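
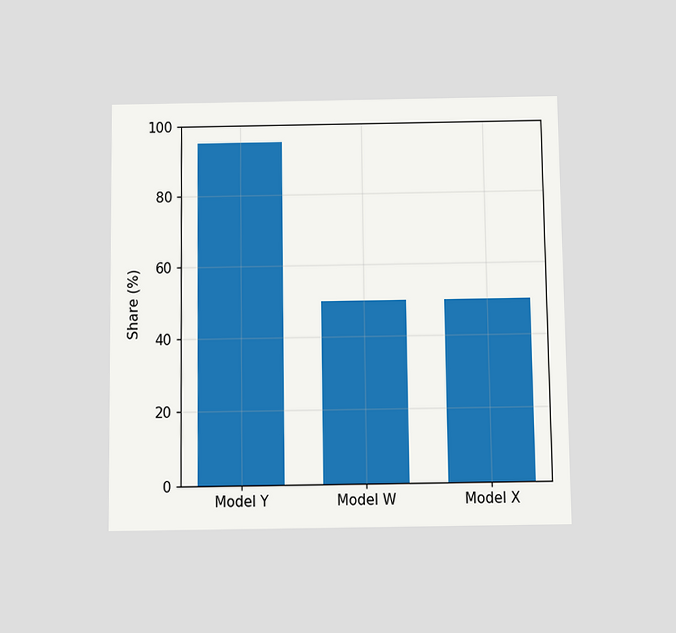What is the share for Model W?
50%

The chart is viewed slightly from below. Reading along the chart's y-axis, the Model W bar reaches 50%.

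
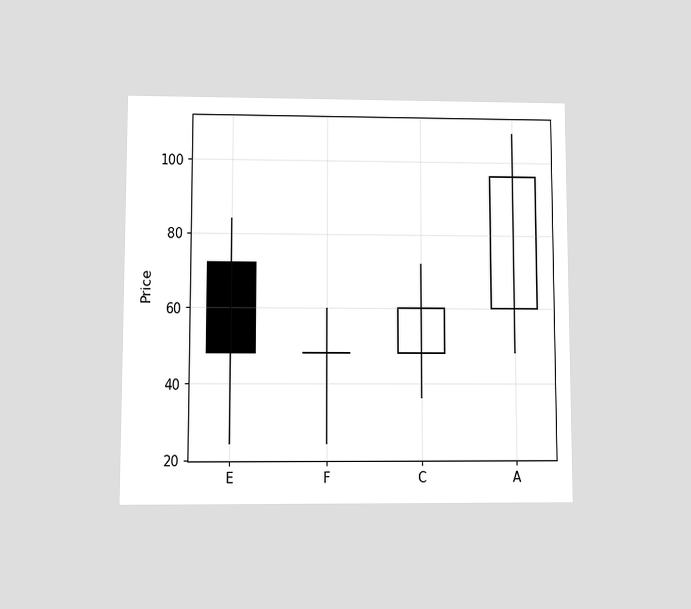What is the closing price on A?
The chart is viewed at a slight angle. The A candle closes at 96.

96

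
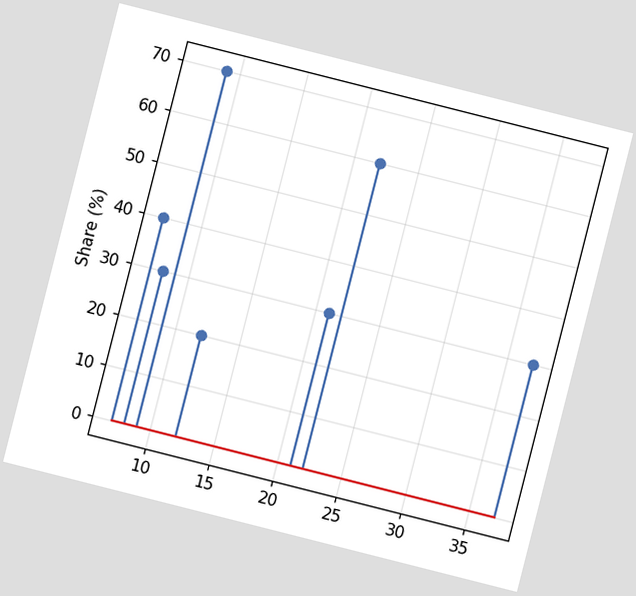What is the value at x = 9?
The chart is tilted about 14° clockwise. The stem at x=9 reaches 70%.

70%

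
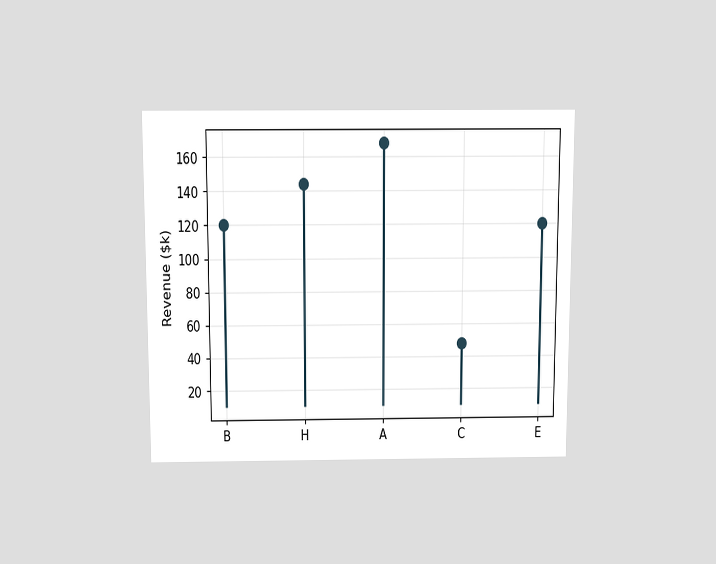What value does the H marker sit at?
The chart is viewed slightly from above. The H marker sits at $144k.

$144k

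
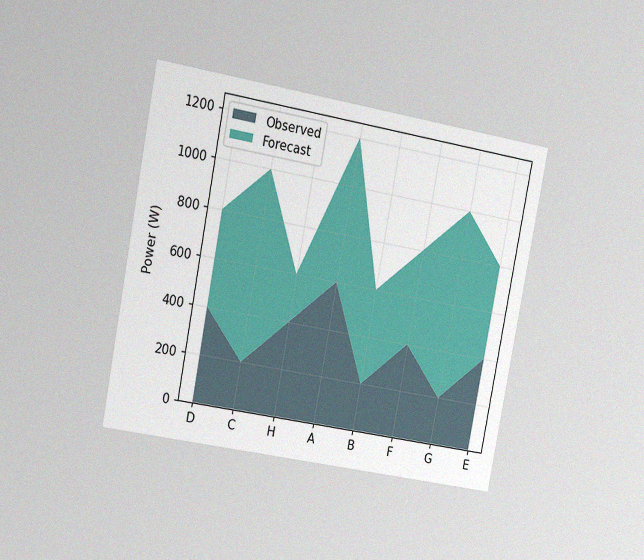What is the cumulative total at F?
800W

The chart is tilted about 11° clockwise and viewed slightly from the left, with some photo noise. The stacked total at F reaches 800W.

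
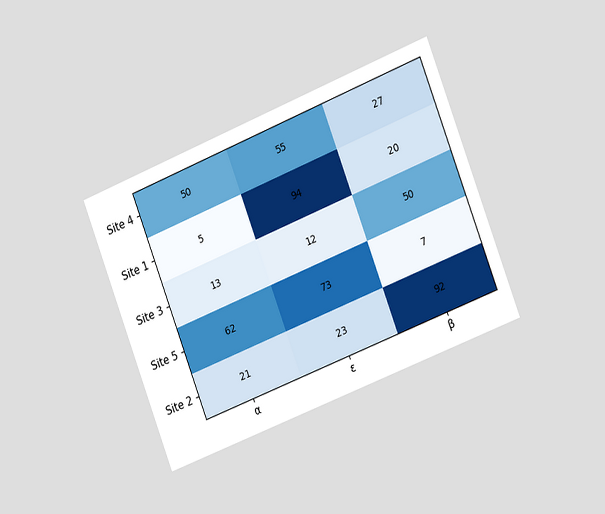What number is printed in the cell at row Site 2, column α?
21

The chart is tilted about 21° counter-clockwise and viewed slightly from the right. The (Site 2, α) cell reads 21.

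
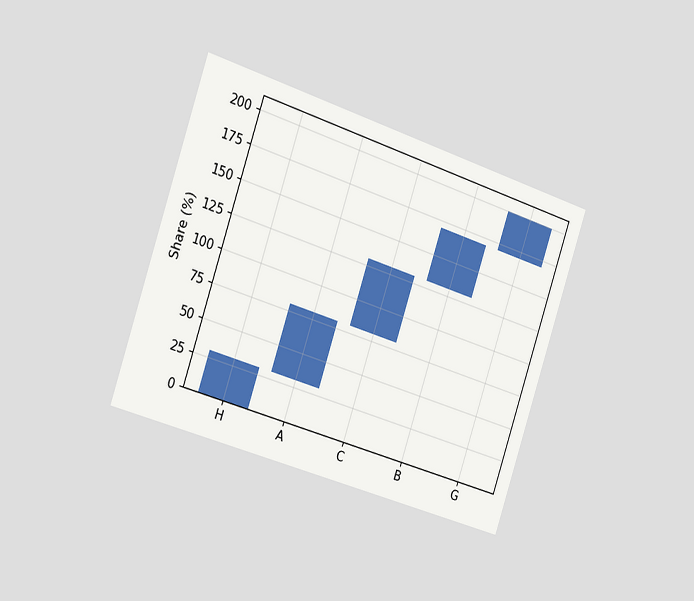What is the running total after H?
30%

The chart is tilted about 18° clockwise and viewed slightly from the left. After H the running total reaches 30%.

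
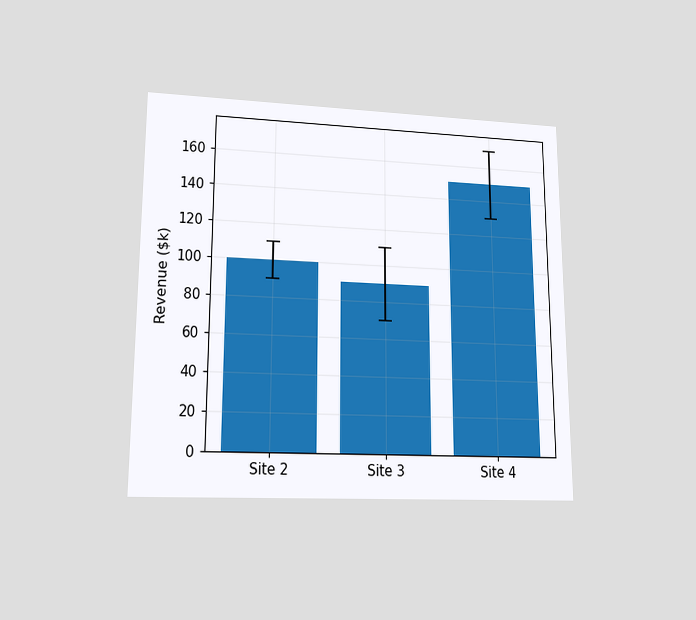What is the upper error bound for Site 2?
$110k

The chart is viewed at a slight angle. The Site 2 bar's upper whisker reaches $110k.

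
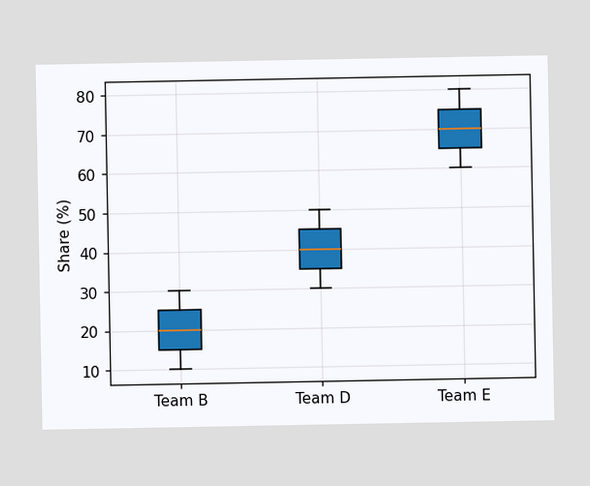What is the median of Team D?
40%

The median line in the Team D box sits at 40%.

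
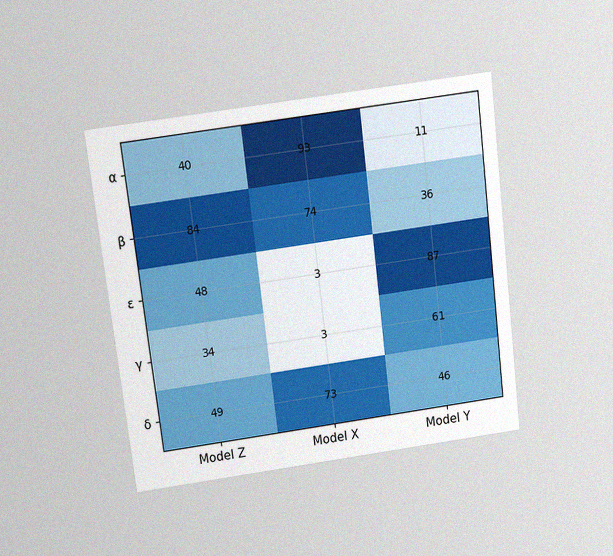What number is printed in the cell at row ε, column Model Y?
87

The chart is tilted about 7° counter-clockwise and viewed slightly from above, with some photo noise. The (ε, Model Y) cell reads 87.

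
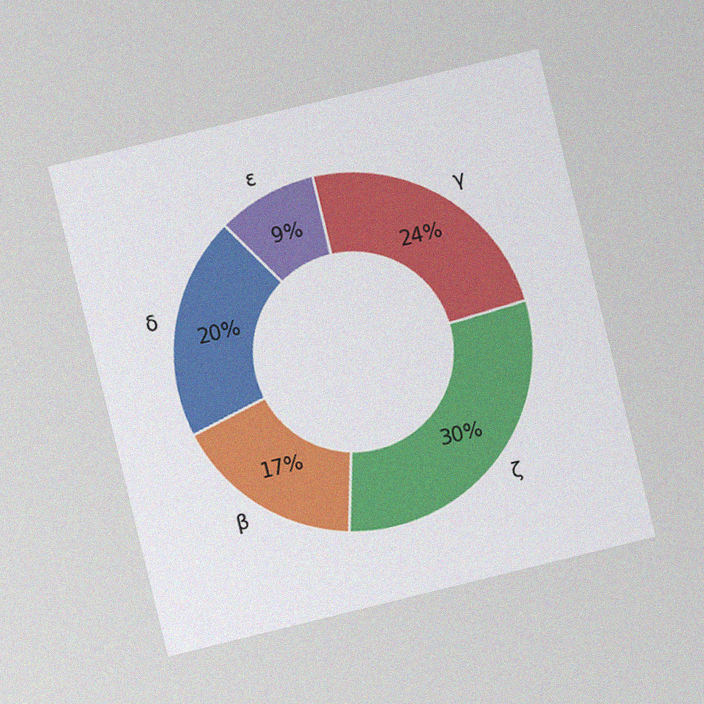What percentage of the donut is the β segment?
17%

The chart is tilted about 14° counter-clockwise and viewed at a slight angle, with some photo noise. The β segment takes up 17% of the ring.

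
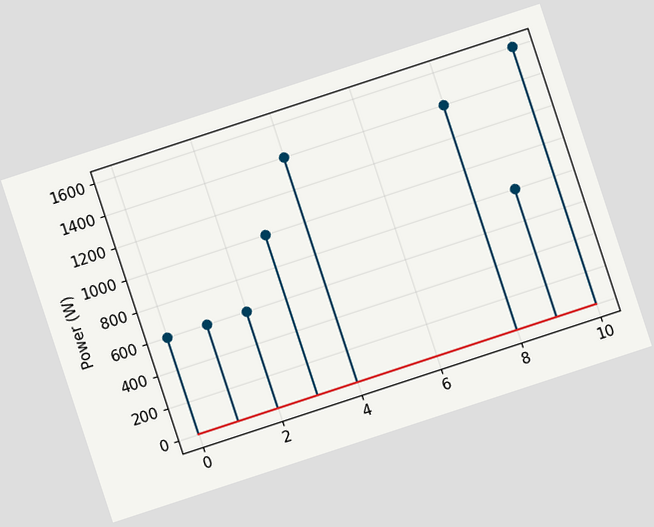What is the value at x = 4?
1400W

The chart is tilted about 18° counter-clockwise. The stem at x=4 reaches 1400W.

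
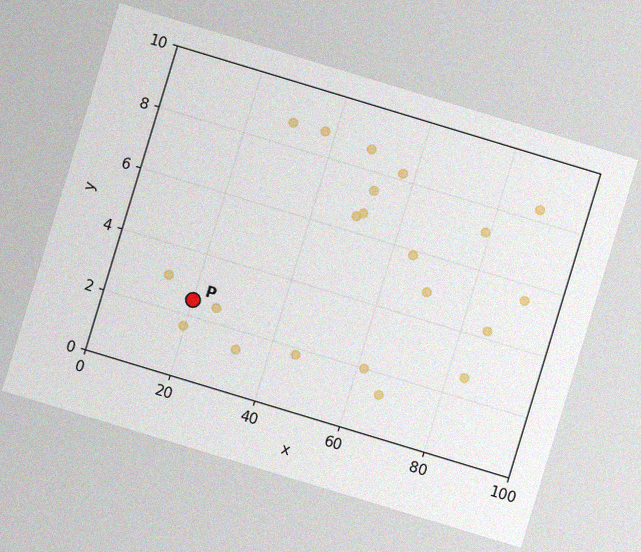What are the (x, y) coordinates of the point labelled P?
The chart is tilted about 17° clockwise, with some photo noise. Following the gridlines from P to each axis, P sits at (20, 2.5).

(20, 2.5)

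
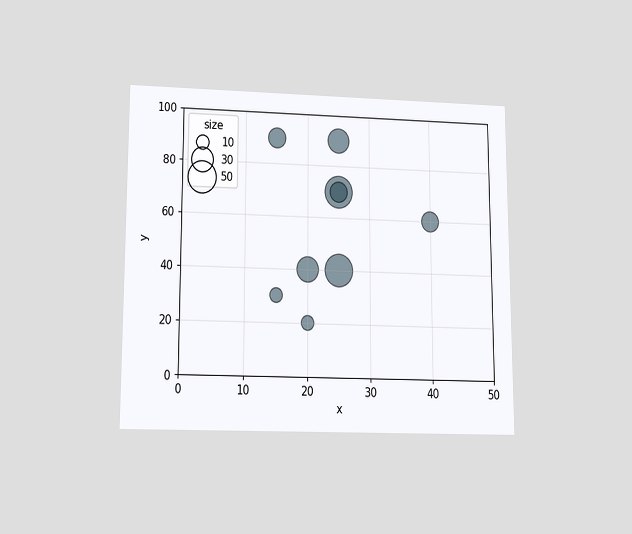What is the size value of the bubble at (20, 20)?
The chart is viewed slightly from below. Matching the bubble at (20, 20) against the size legend gives 10.

10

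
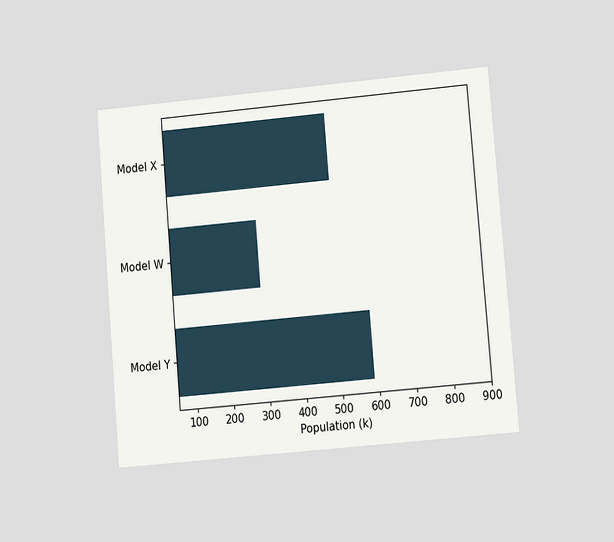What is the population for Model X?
504k

The chart is tilted about 5° counter-clockwise and viewed at a slight angle. Reading along the chart's x-axis, the Model X bar reaches 504k.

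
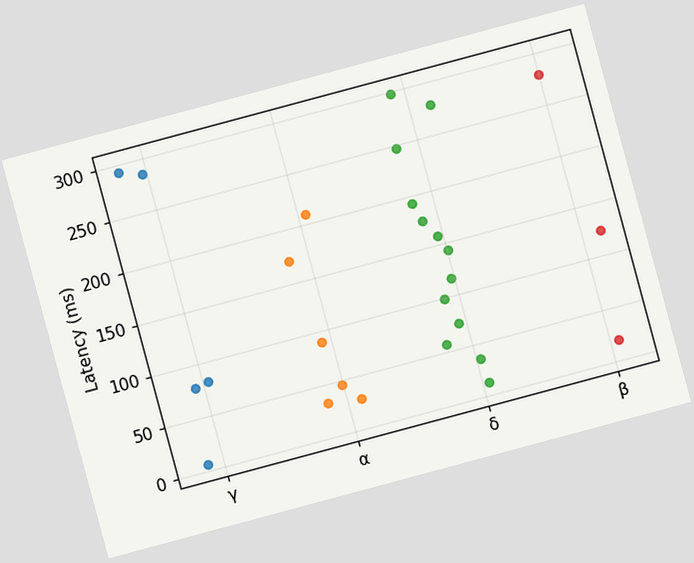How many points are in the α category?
The chart is tilted about 15° counter-clockwise. Counting the markers in the α column gives 6.

6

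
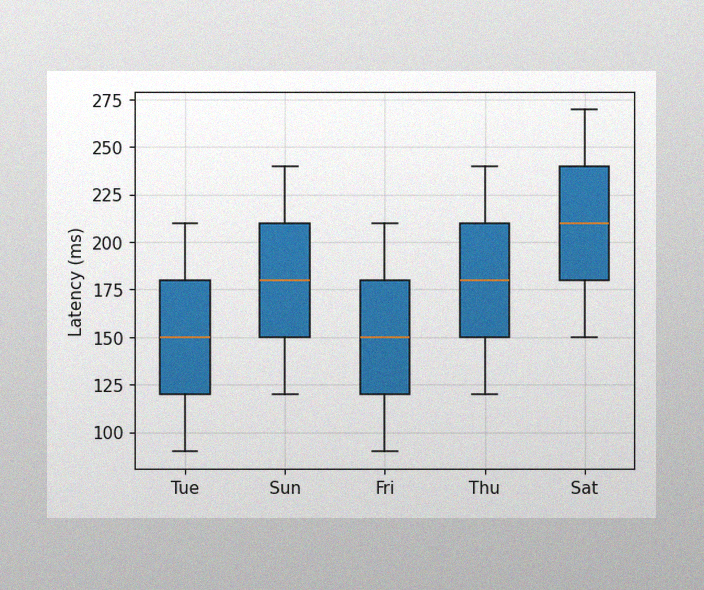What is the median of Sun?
The image has some photo noise and uneven lighting. The median line in the Sun box sits at 180ms.

180ms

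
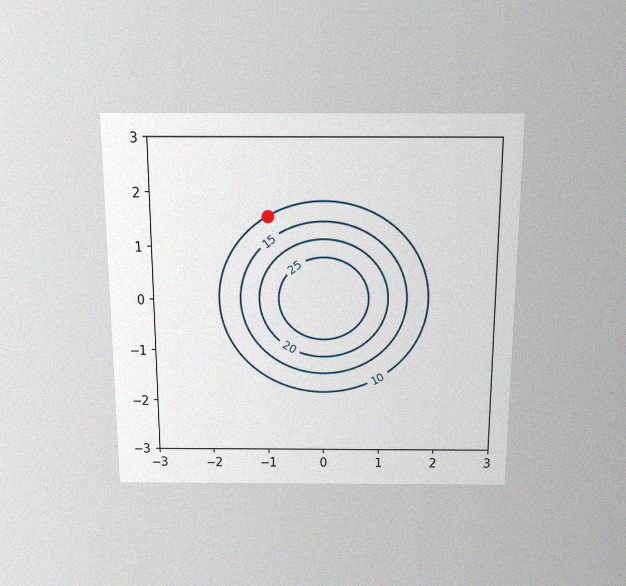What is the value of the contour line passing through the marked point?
10

The chart is viewed slightly from above, with some photo noise. The marked point sits on the contour labelled 10.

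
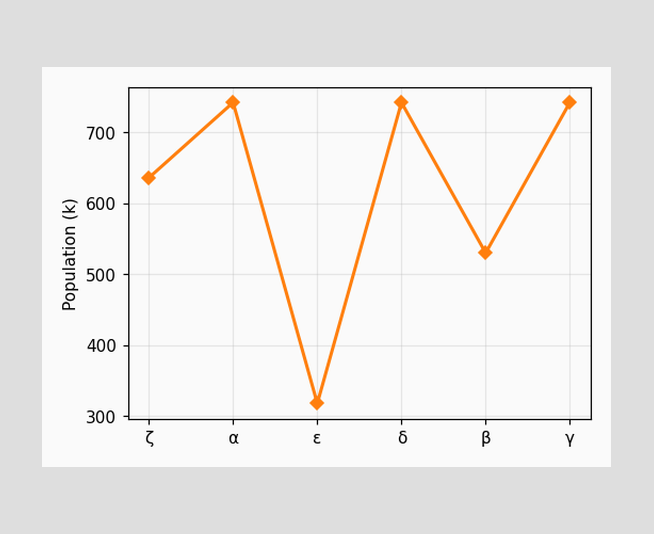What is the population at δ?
At δ, the line is at 742k.

742k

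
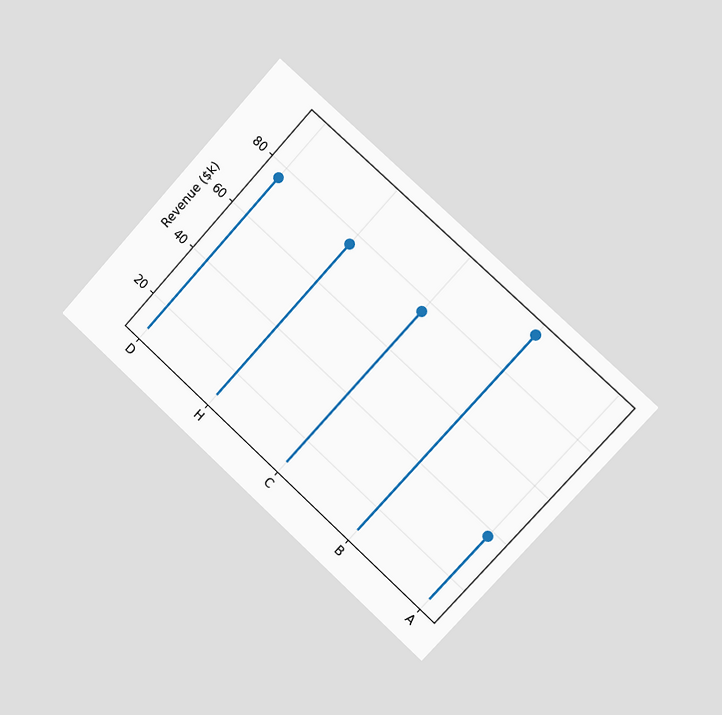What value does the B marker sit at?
The chart is tilted about 42° clockwise and viewed slightly from the right. The B marker sits at $95k.

$95k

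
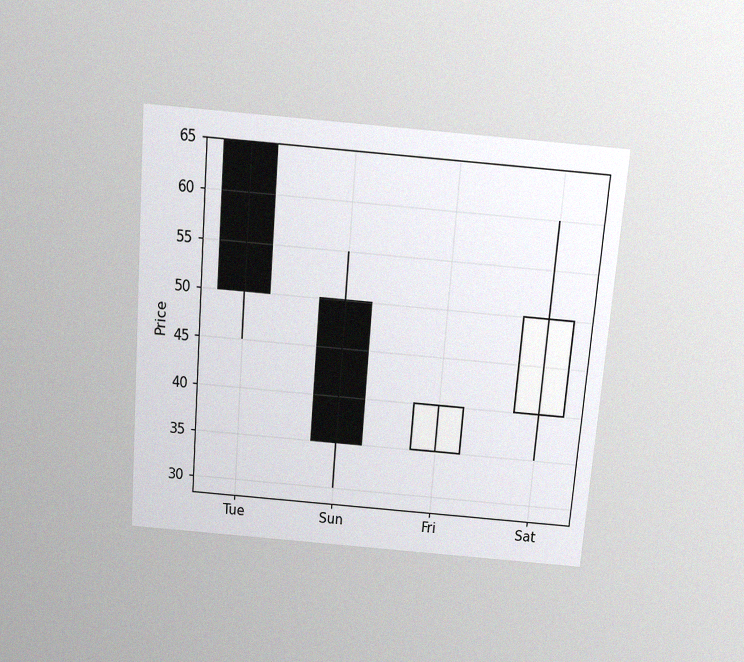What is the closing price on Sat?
The chart is tilted about 5° clockwise and viewed slightly from above, with some photo noise. The Sat candle closes at 50.

50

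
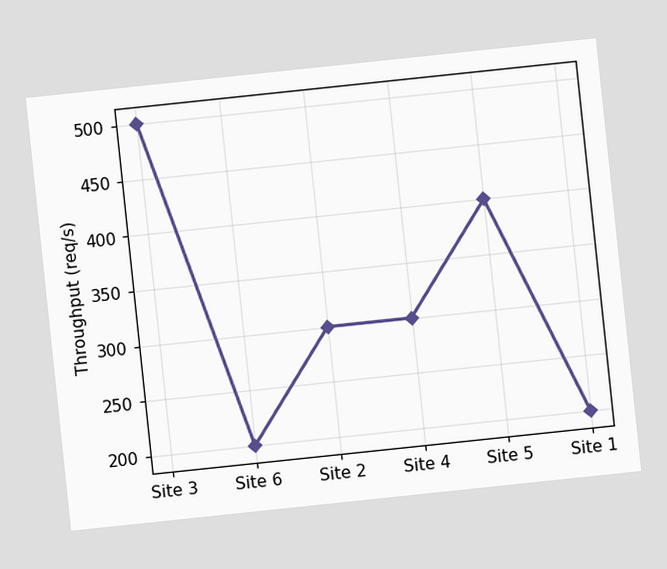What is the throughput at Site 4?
The chart is tilted about 6° counter-clockwise. At Site 4, the line is at 300req/s.

300req/s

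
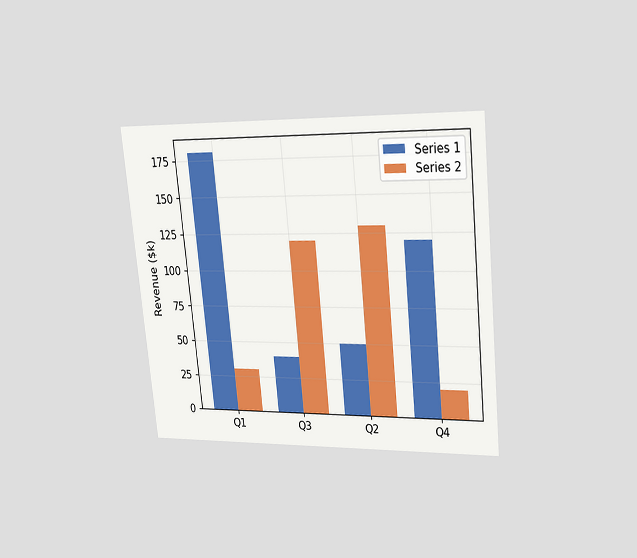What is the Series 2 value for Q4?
The chart is tilted about 6° counter-clockwise and viewed at a slight angle. The Series 2 bar at Q4 reaches $20k on the y-axis.

$20k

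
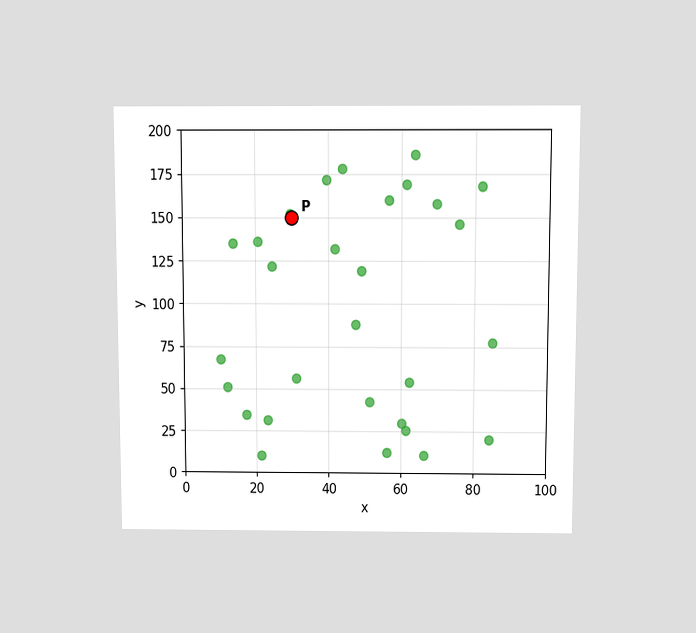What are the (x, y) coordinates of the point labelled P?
The chart is viewed slightly from above. Following the gridlines from P to each axis, P sits at (30, 150).

(30, 150)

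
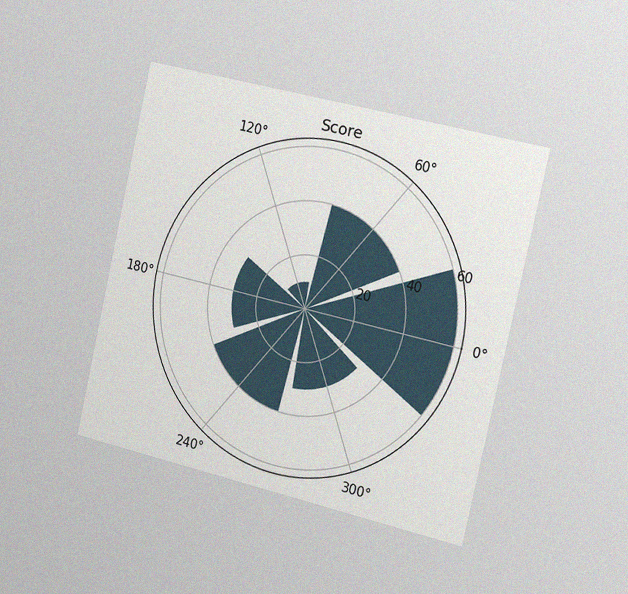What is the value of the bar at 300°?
30

The chart is tilted about 13° clockwise and viewed slightly from the right, with some photo noise. The bar at 300° reaches 30 on the radial axis.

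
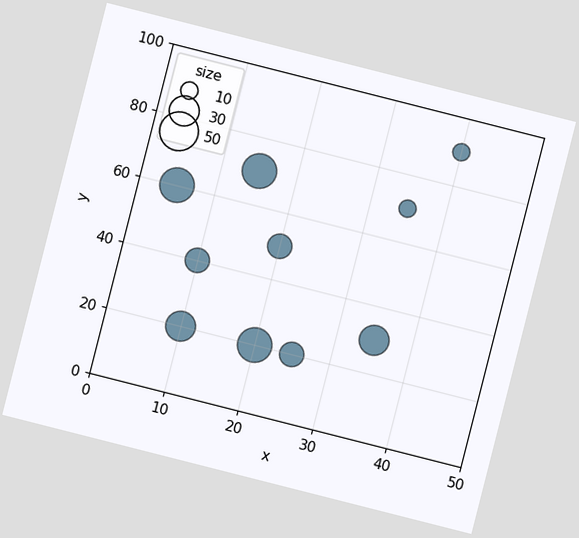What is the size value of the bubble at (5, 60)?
40

The chart is tilted about 14° clockwise. Matching the bubble at (5, 60) against the size legend gives 40.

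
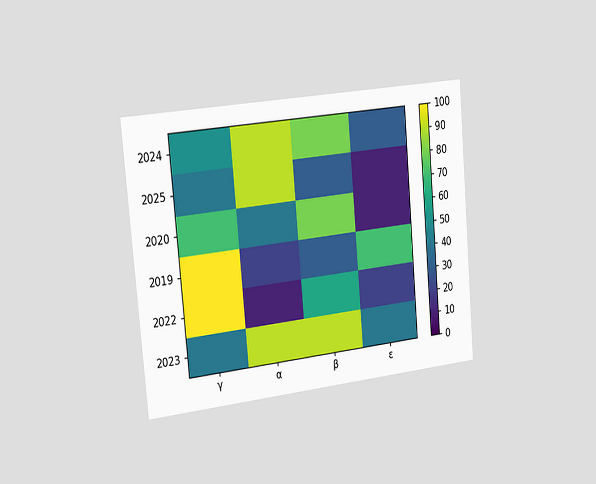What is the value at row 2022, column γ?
100

The chart is tilted about 5° counter-clockwise and viewed slightly from the left. Matching cell (2022, γ) against the colorbar gives 100.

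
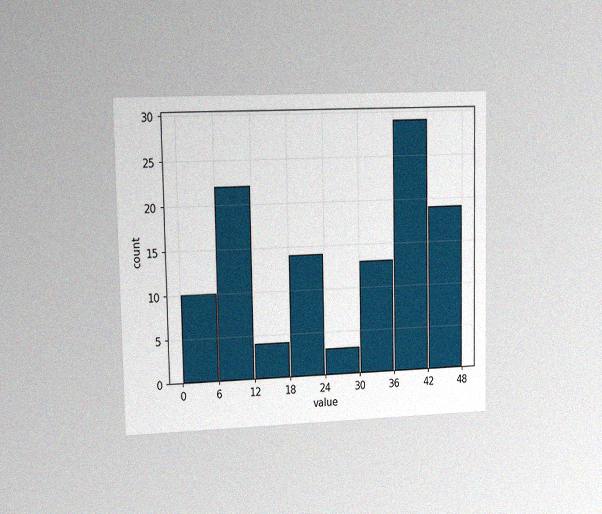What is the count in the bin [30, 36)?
13

The chart is viewed slightly from the left, with some photo noise. The [30, 36) bin has height 13.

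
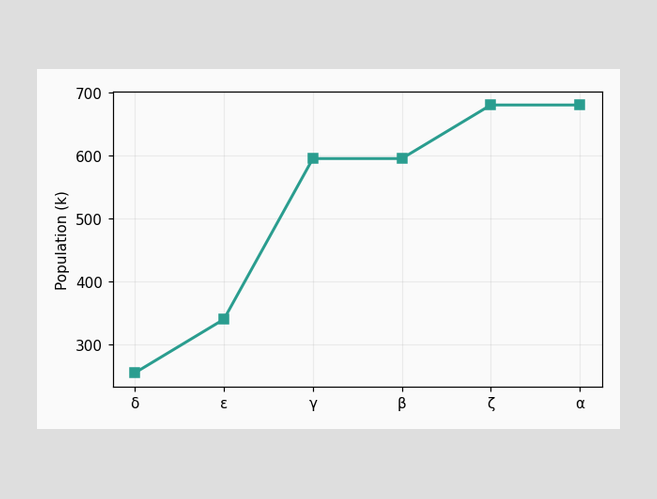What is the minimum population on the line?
255k

The lowest point is at δ, and reading across to the y-axis gives 255k.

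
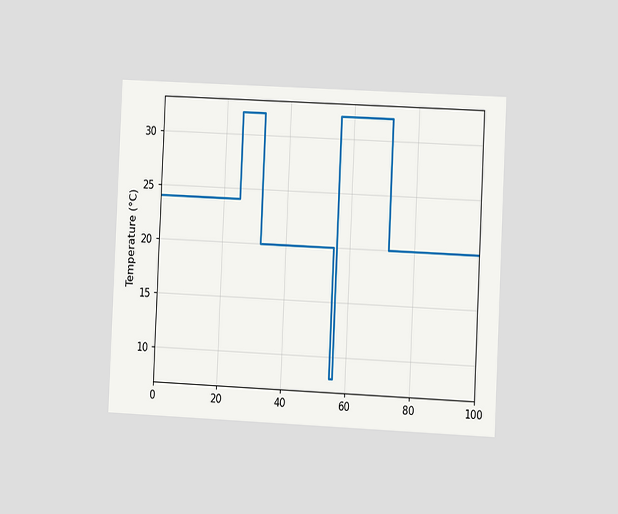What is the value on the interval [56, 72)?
The chart is tilted about 3° clockwise and viewed at a slight angle. On [56, 72) the step sits at 32°C.

32°C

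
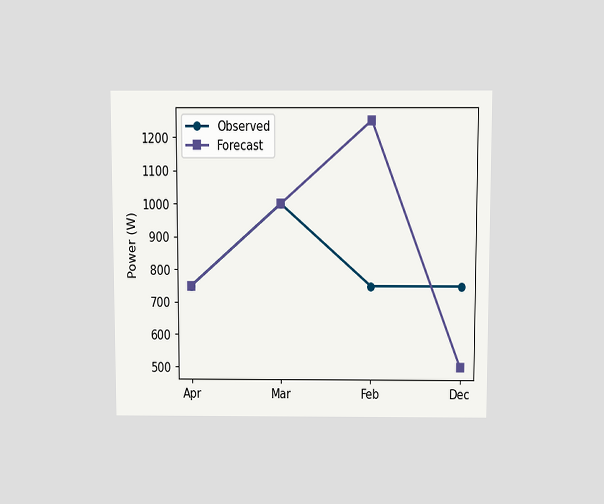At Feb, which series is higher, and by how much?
Forecast, by 500W

The chart is viewed slightly from above. At Feb, Forecast sits above the other line by 500W.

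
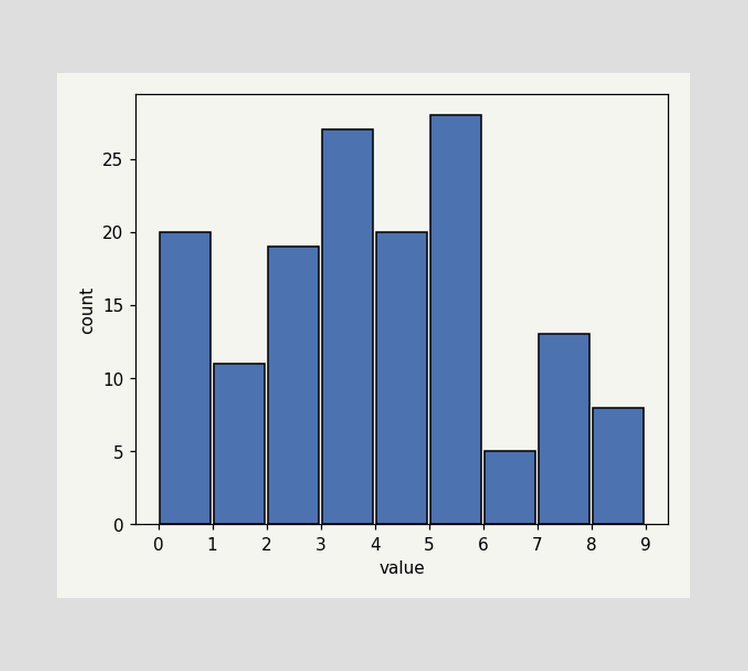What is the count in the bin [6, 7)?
The [6, 7) bin has height 5.

5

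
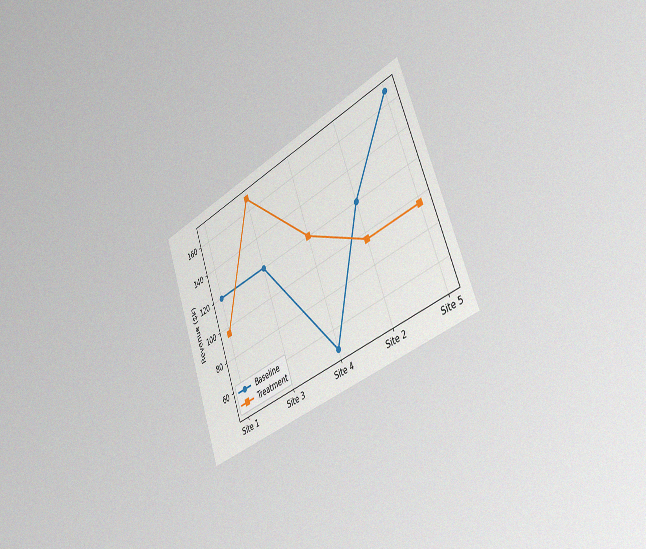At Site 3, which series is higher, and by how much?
The chart is tilted about 21° counter-clockwise and viewed slightly from the right, with some photo noise. At Site 3, Treatment sits above the other line by $48k.

Treatment, by $48k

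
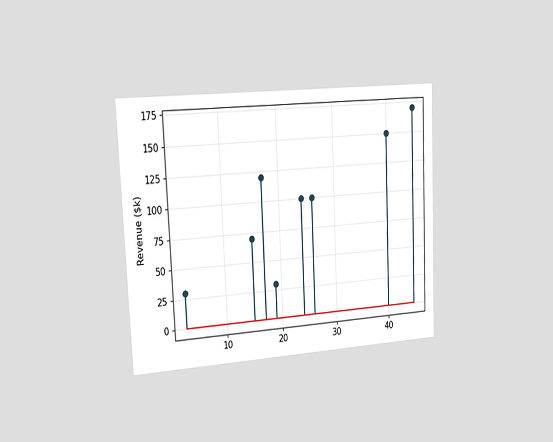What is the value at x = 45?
$170k

The chart is tilted about 3° counter-clockwise and viewed slightly from the left. The stem at x=45 reaches $170k.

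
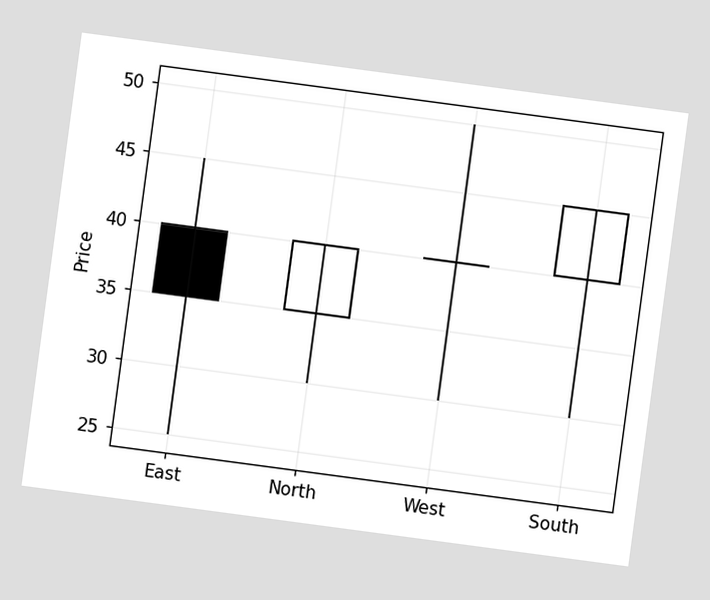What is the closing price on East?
The chart is tilted about 8° clockwise. The East candle closes at 35.

35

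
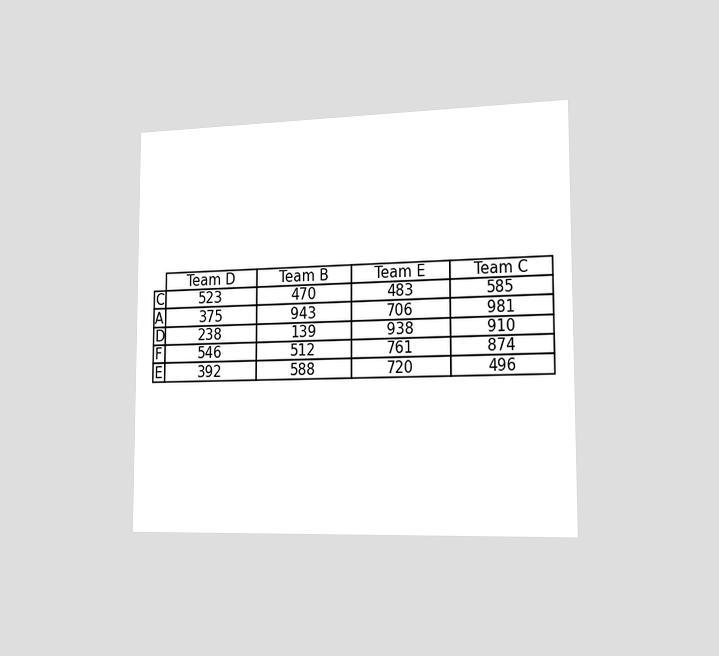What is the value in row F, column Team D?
The chart is viewed slightly from the right. The (F, Team D) cell reads 546.

546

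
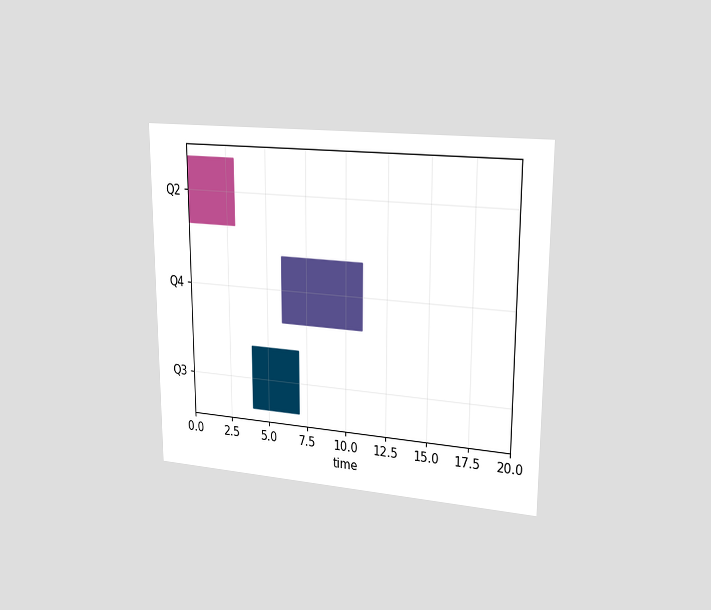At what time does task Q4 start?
6

The chart is viewed slightly from the right. The Q4 bar begins at t=6.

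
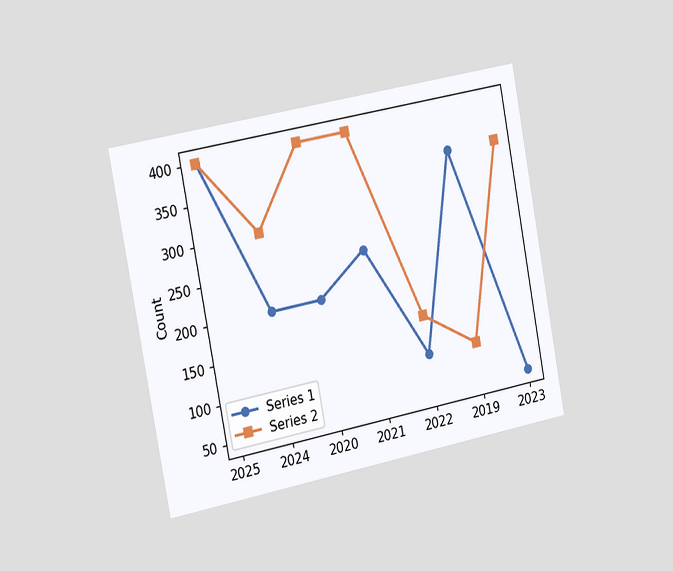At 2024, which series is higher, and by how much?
Series 2, by 100

The chart is tilted about 11° counter-clockwise and viewed slightly from the left. At 2024, Series 2 sits above the other line by 100.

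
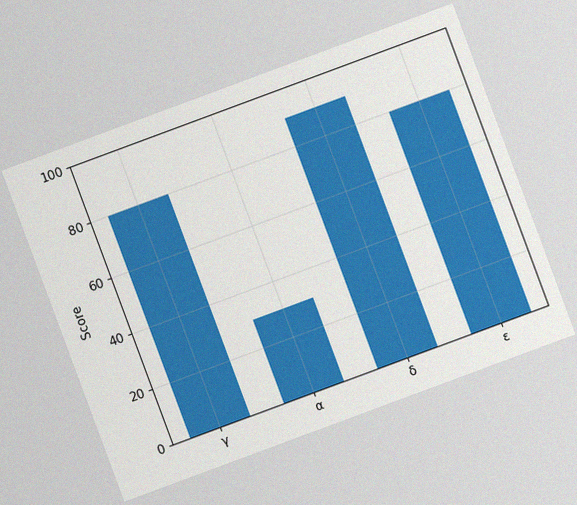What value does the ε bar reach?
80

The chart is tilted about 20° counter-clockwise, with some photo noise. Reading along the chart's y-axis, the ε bar reaches 80.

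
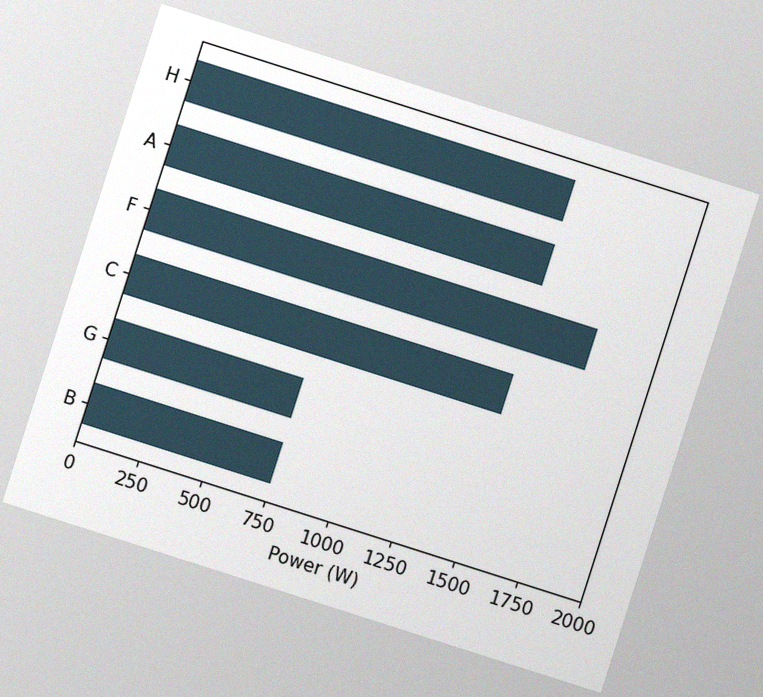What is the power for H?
1500W

The chart is tilted about 18° clockwise, with some photo noise. Reading along the chart's x-axis, the H bar reaches 1500W.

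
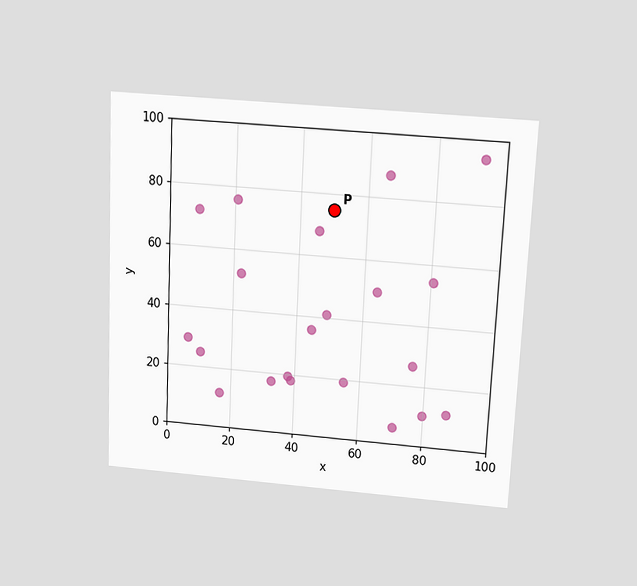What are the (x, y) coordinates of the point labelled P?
The chart is tilted about 3° clockwise and viewed slightly from above. Following the gridlines from P to each axis, P sits at (50, 75).

(50, 75)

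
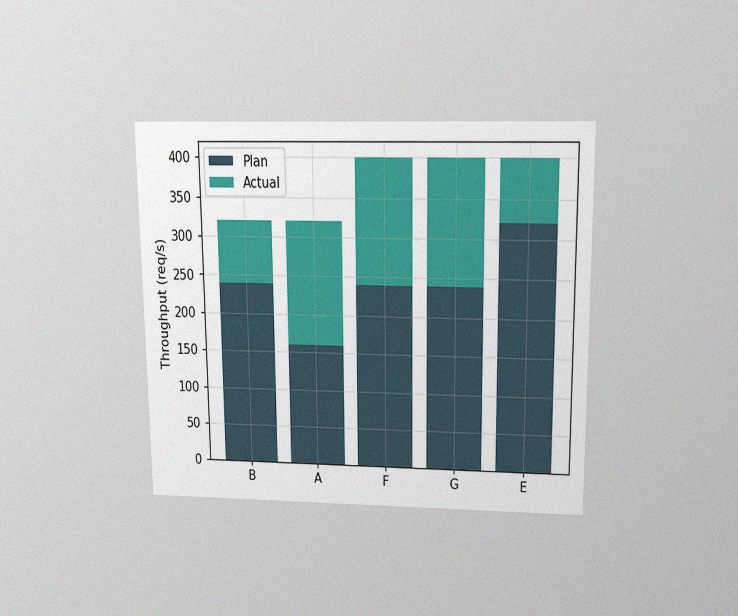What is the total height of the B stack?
320req/s

The chart is viewed slightly from above, with some photo noise. The B stack's top reaches 320req/s on the y-axis.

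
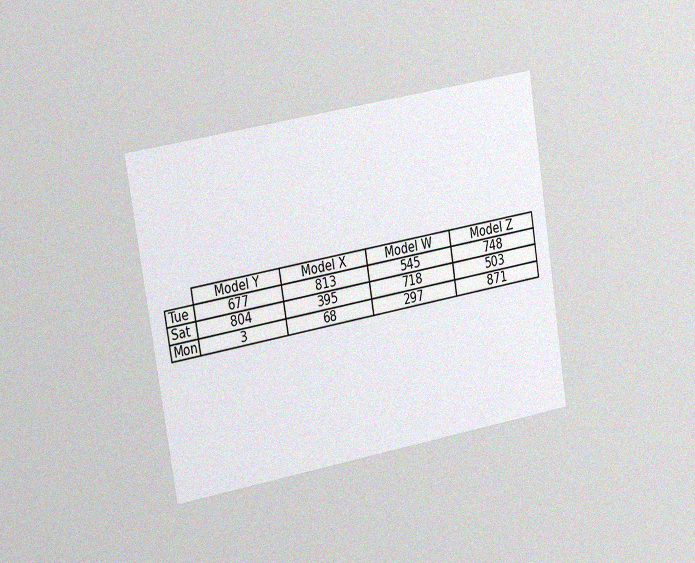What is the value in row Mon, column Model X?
68

The chart is tilted about 9° counter-clockwise and viewed slightly from the left, with some photo noise. The (Mon, Model X) cell reads 68.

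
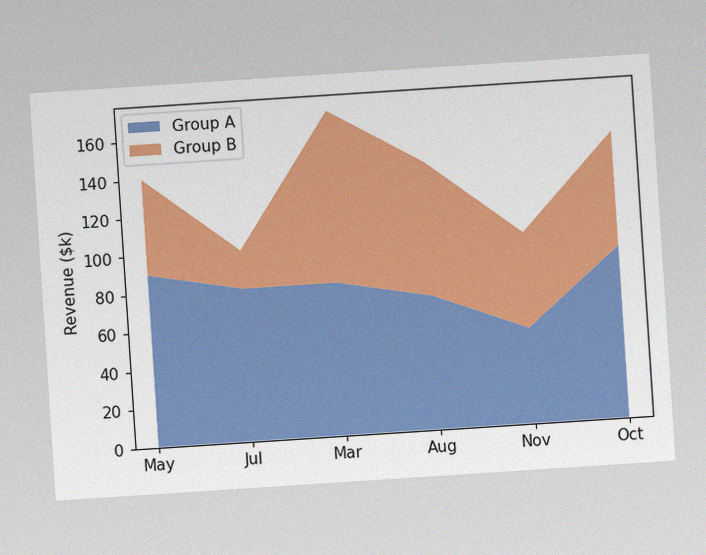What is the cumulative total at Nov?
The chart is tilted about 4° counter-clockwise, with some photo noise. The stacked total at Nov reaches $100k.

$100k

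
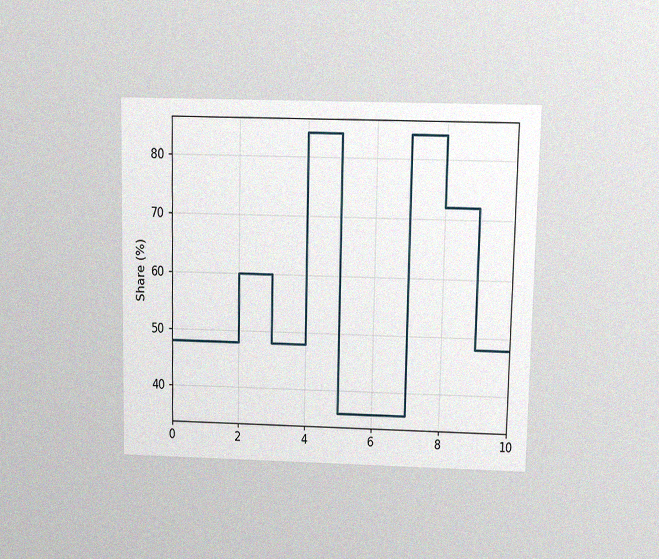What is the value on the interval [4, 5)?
The chart is viewed at a slight angle, with some photo noise. On [4, 5) the step sits at 84%.

84%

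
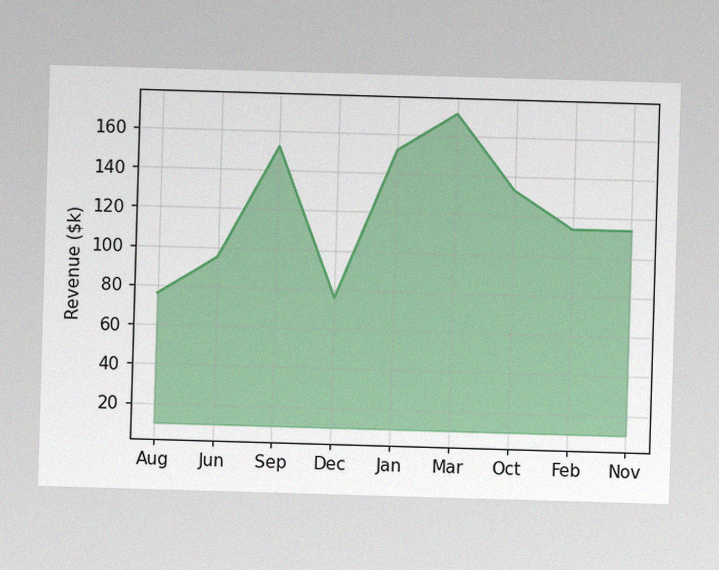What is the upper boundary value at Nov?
The image has some photo noise and uneven lighting. At Nov the upper boundary is at $114k.

$114k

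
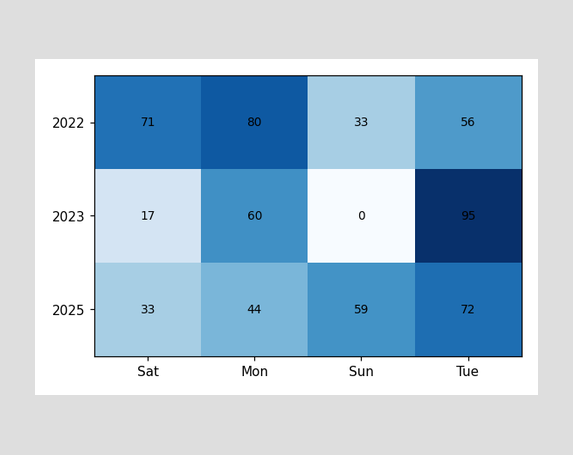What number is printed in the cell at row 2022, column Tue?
The (2022, Tue) cell reads 56.

56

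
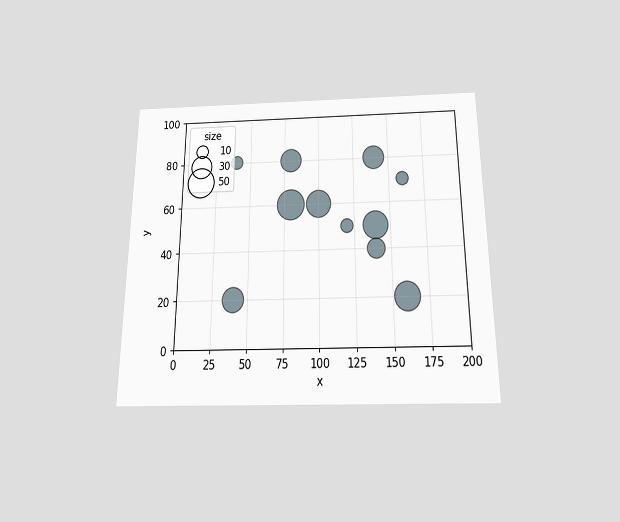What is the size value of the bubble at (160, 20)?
40

The chart is viewed slightly from below. Matching the bubble at (160, 20) against the size legend gives 40.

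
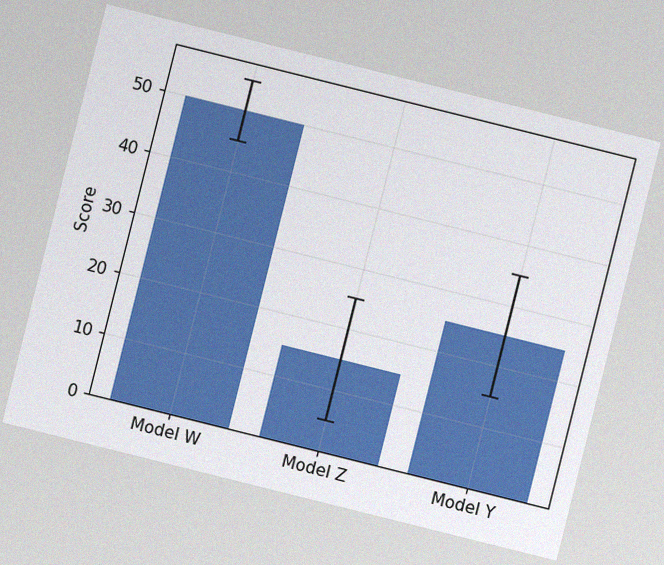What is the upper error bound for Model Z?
The chart is tilted about 14° clockwise, with some photo noise. The Model Z bar's upper whisker reaches 25.

25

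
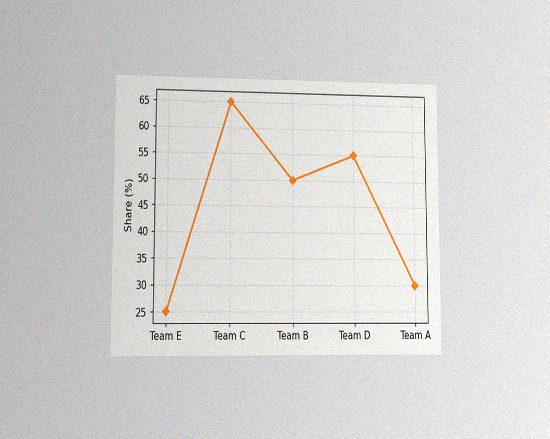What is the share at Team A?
The chart is viewed at a slight angle, with some photo noise. At Team A, the line is at 30%.

30%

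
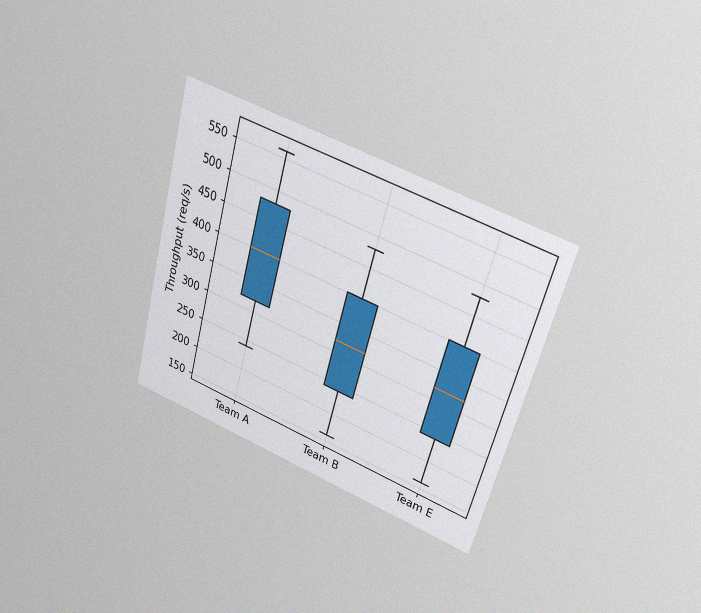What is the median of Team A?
400req/s

The chart is tilted about 15° clockwise and viewed at a slight angle, with some photo noise. The median line in the Team A box sits at 400req/s.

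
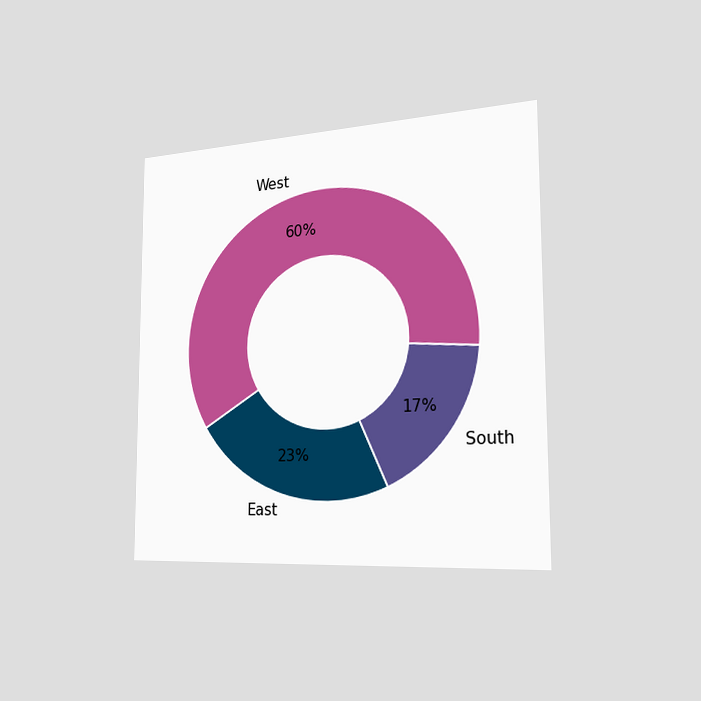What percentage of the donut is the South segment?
17%

The chart is viewed slightly from the right. The South segment takes up 17% of the ring.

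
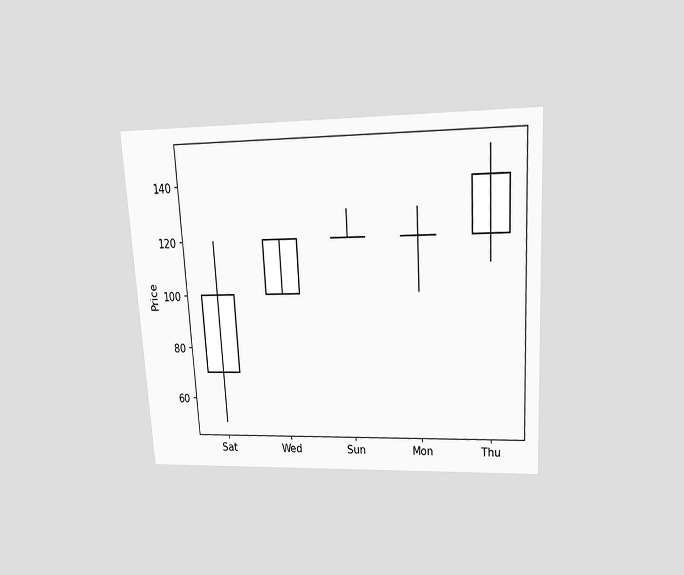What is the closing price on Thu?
140

The chart is tilted about 3° counter-clockwise and viewed slightly from above. The Thu candle closes at 140.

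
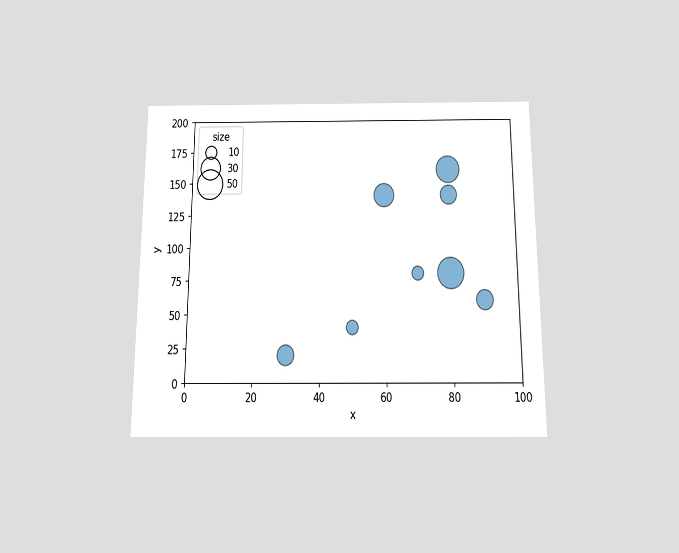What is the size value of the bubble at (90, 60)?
20

The chart is viewed slightly from below. Matching the bubble at (90, 60) against the size legend gives 20.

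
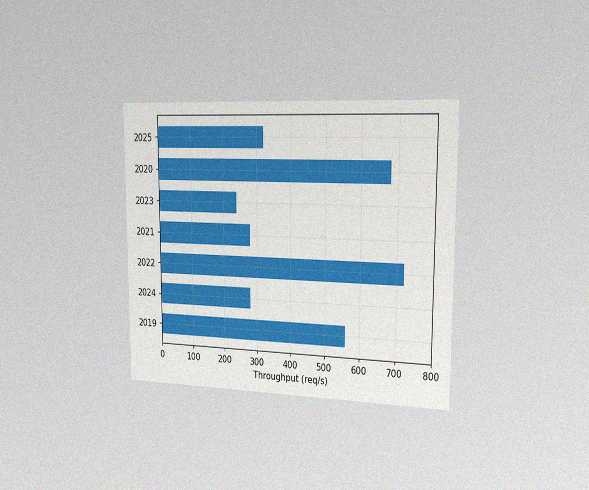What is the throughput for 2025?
The chart is viewed slightly from the right, with some photo noise. Reading along the chart's x-axis, the 2025 bar reaches 320req/s.

320req/s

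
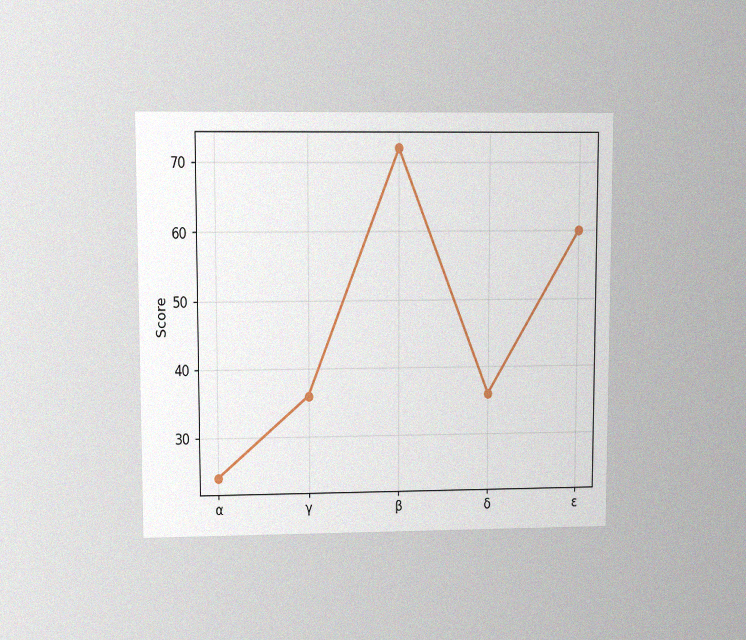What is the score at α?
The chart is viewed at a slight angle, with some photo noise. At α, the line is at 24.

24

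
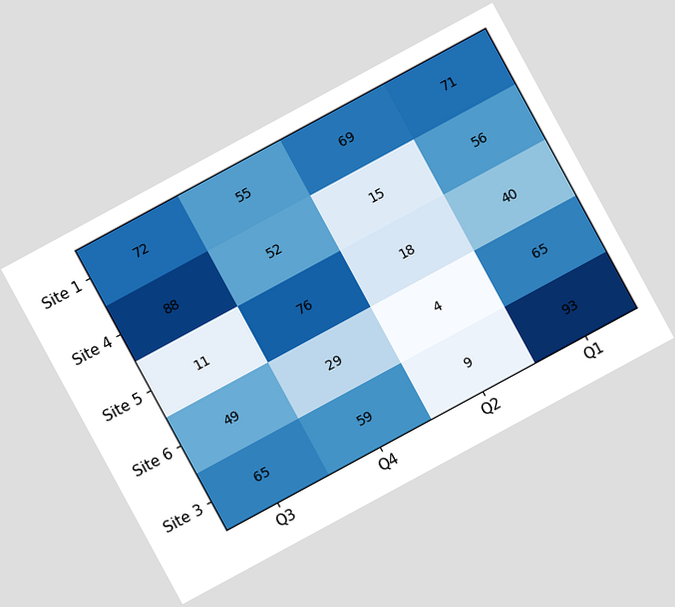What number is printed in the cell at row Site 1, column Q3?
The chart is tilted about 28° counter-clockwise. The (Site 1, Q3) cell reads 72.

72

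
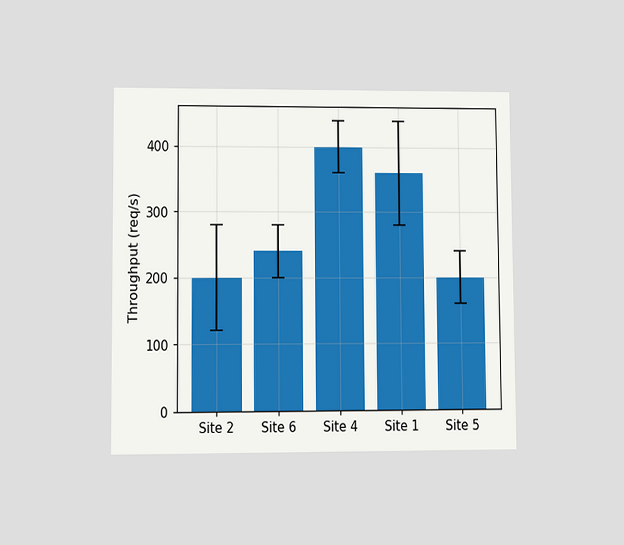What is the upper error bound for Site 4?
440req/s

The chart is viewed at a slight angle. The Site 4 bar's upper whisker reaches 440req/s.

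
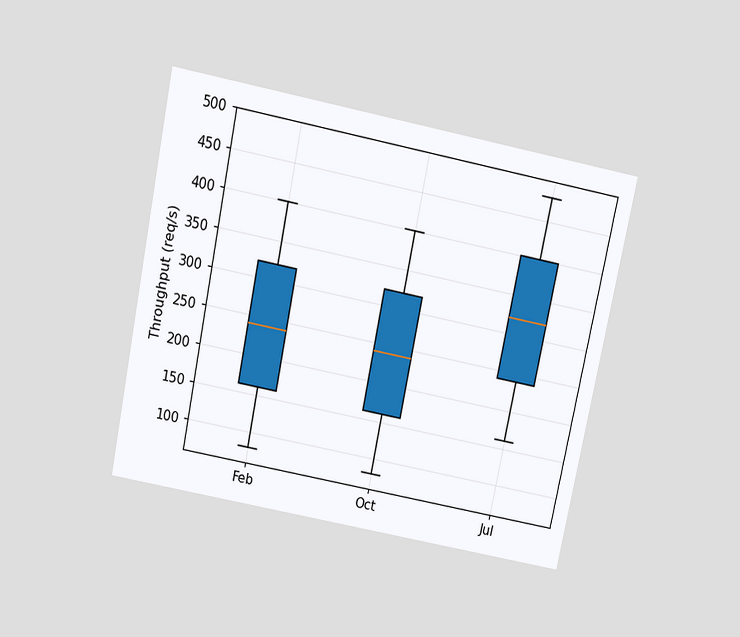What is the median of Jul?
320req/s

The chart is tilted about 12° clockwise and viewed slightly from above. The median line in the Jul box sits at 320req/s.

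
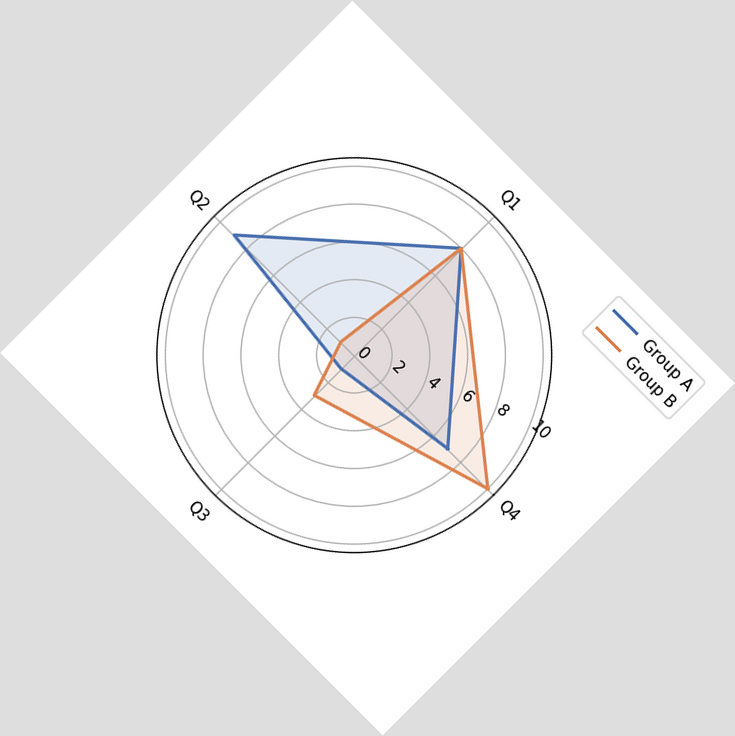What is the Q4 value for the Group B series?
10

The chart is tilted about 45° clockwise. On the Q4 axis, Group B reaches 10.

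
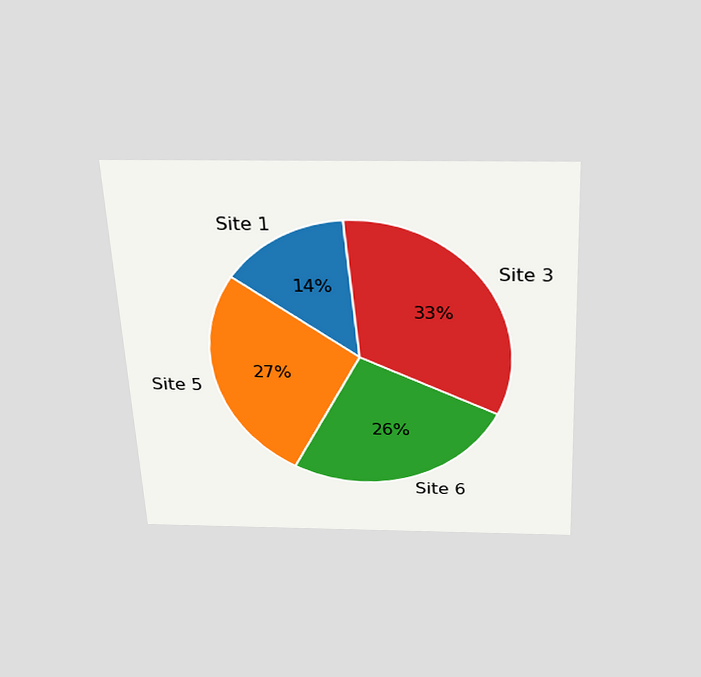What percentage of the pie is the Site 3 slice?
33%

The chart is tilted about 3° counter-clockwise and viewed slightly from above. The Site 3 slice takes up 33% of the pie.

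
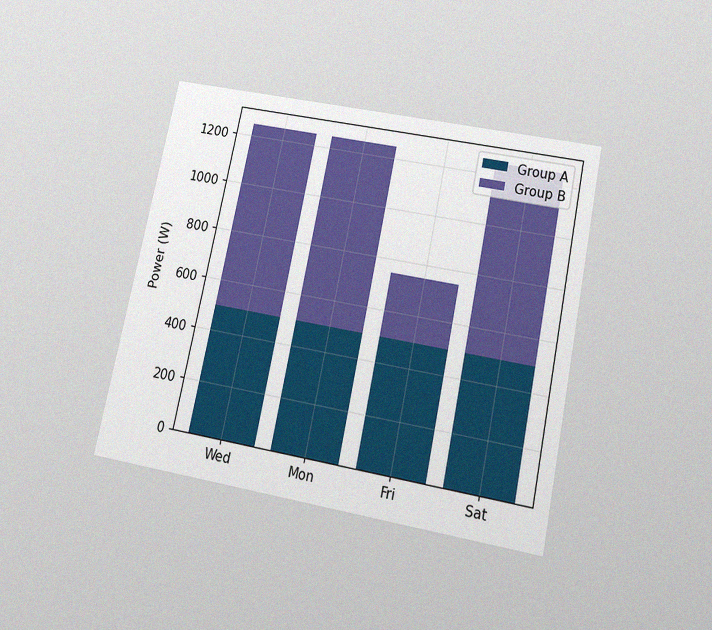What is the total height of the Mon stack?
The chart is tilted about 12° clockwise and viewed slightly from below, with some photo noise. The Mon stack's top reaches 1250W on the y-axis.

1250W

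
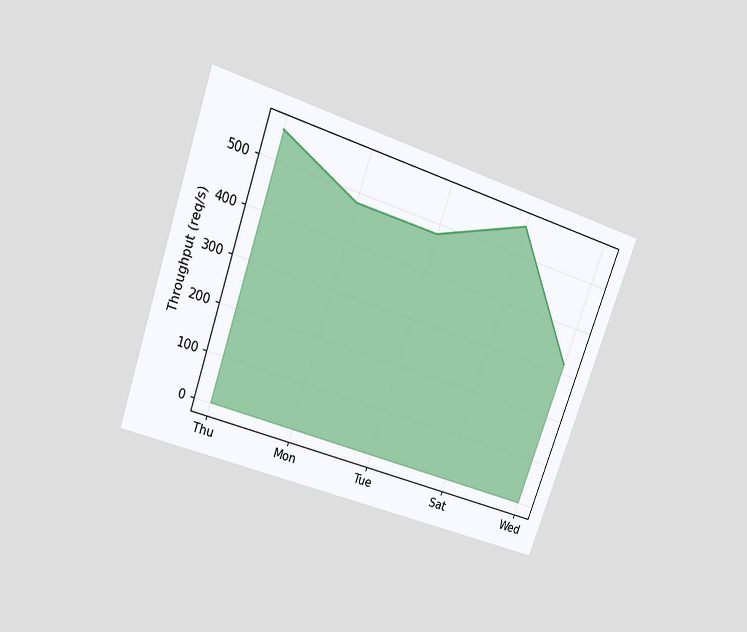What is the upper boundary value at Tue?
The chart is tilted about 19° clockwise and viewed slightly from above. At Tue the upper boundary is at 480req/s.

480req/s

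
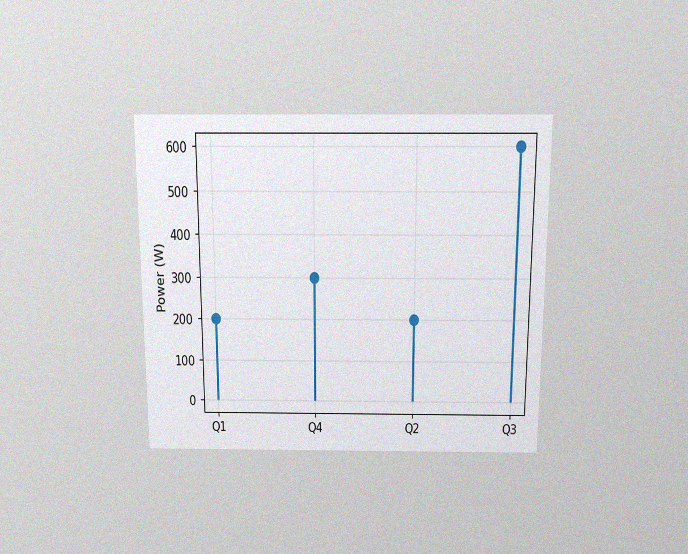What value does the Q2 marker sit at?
200W

The chart is viewed slightly from above, with some photo noise. The Q2 marker sits at 200W.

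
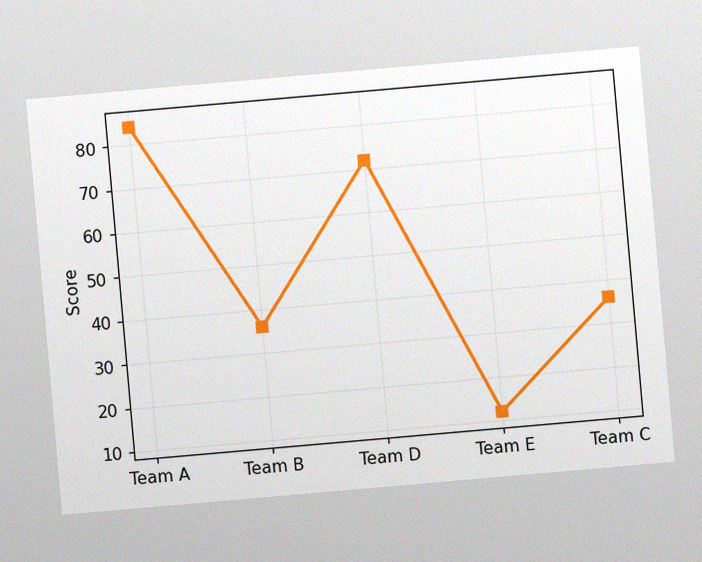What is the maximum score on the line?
The chart is tilted about 5° counter-clockwise, with some photo noise. The highest point is at Team A, and reading across to the y-axis gives 84.

84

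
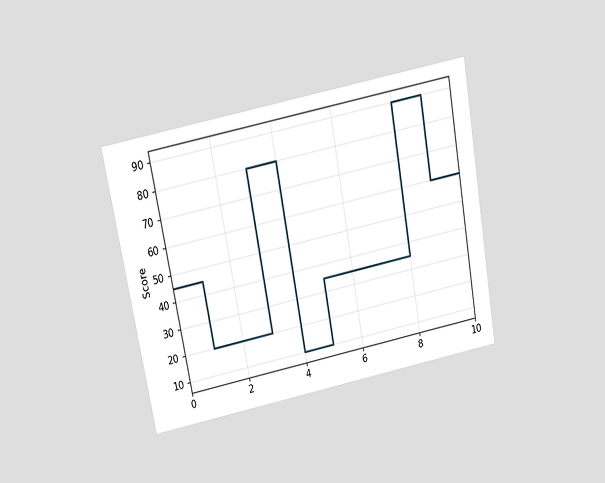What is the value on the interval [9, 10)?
The chart is tilted about 10° counter-clockwise and viewed slightly from above. On [9, 10) the step sits at 60.

60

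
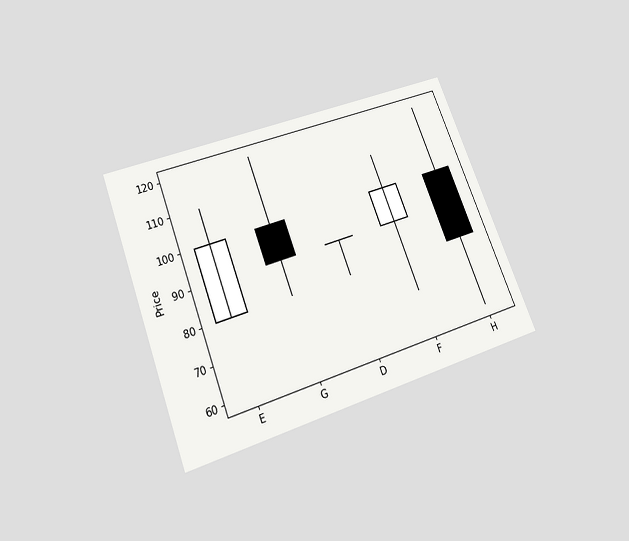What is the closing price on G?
The chart is tilted about 21° counter-clockwise and viewed slightly from below. The G candle closes at 90.

90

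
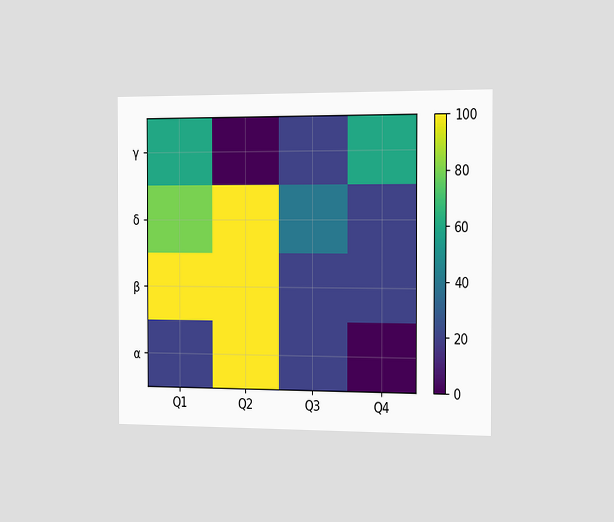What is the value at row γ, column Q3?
20

The chart is viewed slightly from the right. Matching cell (γ, Q3) against the colorbar gives 20.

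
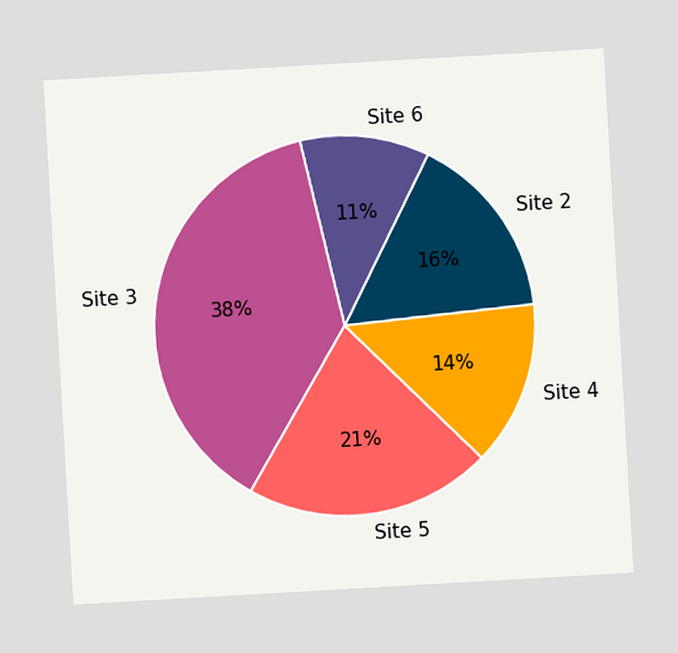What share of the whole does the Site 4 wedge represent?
The chart is tilted about 3° counter-clockwise. The Site 4 slice takes up 14% of the pie.

14%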